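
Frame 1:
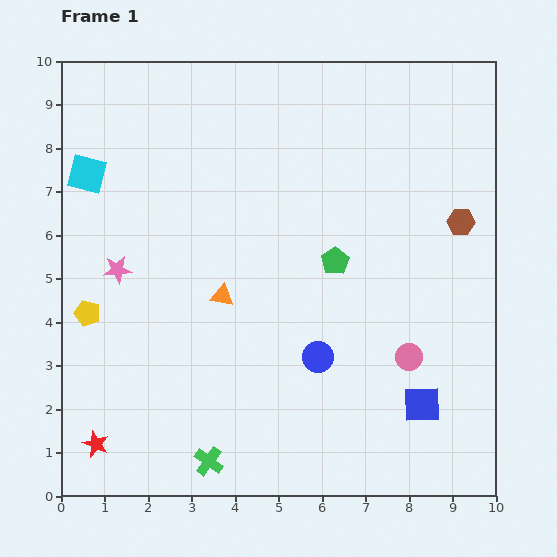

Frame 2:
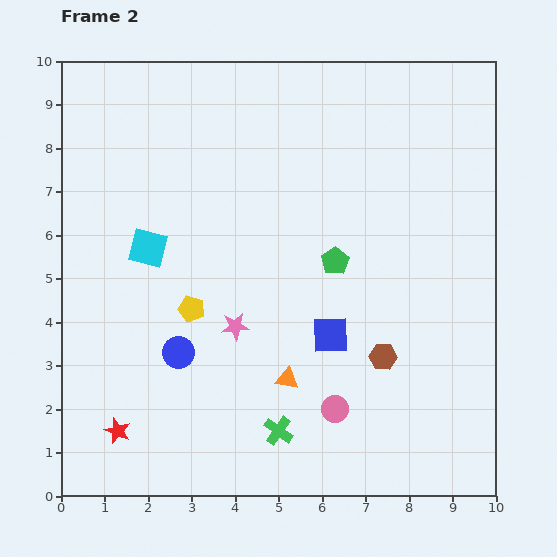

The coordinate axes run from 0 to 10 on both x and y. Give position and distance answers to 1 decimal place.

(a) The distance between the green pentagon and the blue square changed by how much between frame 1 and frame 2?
-2.2

Distance in frame 1: 3.9. Distance in frame 2: 1.7.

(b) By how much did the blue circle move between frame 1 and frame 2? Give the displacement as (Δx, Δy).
(-3.2, 0.1)

The blue circle was at (5.9, 3.2) in frame 1 and (2.7, 3.3) in frame 2.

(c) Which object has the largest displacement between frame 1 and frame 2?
the brown hexagon

(moved 3.6; next 3.2)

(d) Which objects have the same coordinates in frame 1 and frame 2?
the green pentagon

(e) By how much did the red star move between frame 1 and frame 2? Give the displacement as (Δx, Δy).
(0.5, 0.3)

The red star was at (0.8, 1.2) in frame 1 and (1.3, 1.5) in frame 2.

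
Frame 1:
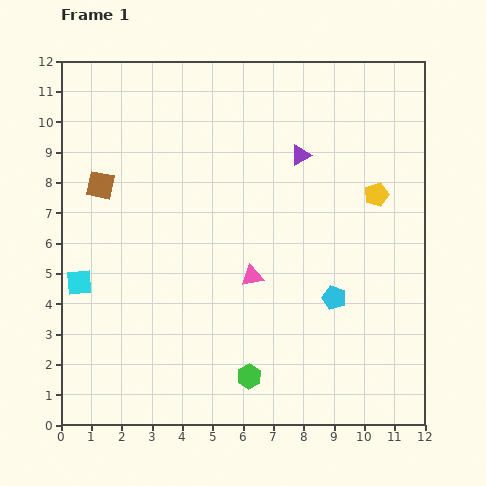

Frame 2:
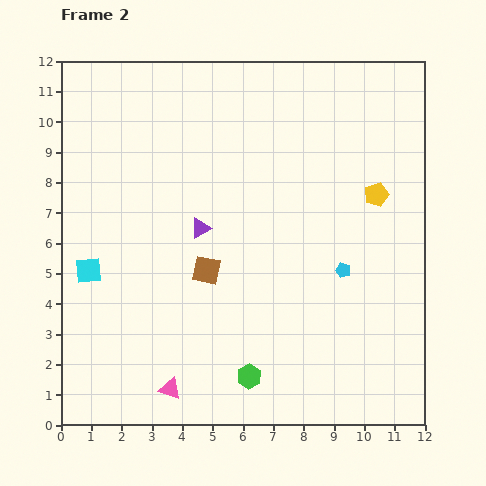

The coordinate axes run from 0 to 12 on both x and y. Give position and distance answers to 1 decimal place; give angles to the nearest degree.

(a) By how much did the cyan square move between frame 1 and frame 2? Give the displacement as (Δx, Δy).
(0.3, 0.4)

The cyan square was at (0.6, 4.7) in frame 1 and (0.9, 5.1) in frame 2.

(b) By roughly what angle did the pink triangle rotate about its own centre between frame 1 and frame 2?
29° clockwise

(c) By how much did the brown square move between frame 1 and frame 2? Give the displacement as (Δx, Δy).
(3.5, -2.8)

The brown square was at (1.3, 7.9) in frame 1 and (4.8, 5.1) in frame 2.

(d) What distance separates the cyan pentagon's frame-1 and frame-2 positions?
0.9

The cyan pentagon moved from (9.0, 4.2) to (9.3, 5.1), a distance of √(0.3² + 0.9²) ≈ 0.9.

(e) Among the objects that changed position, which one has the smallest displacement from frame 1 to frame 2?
the cyan square

(moved 0.5)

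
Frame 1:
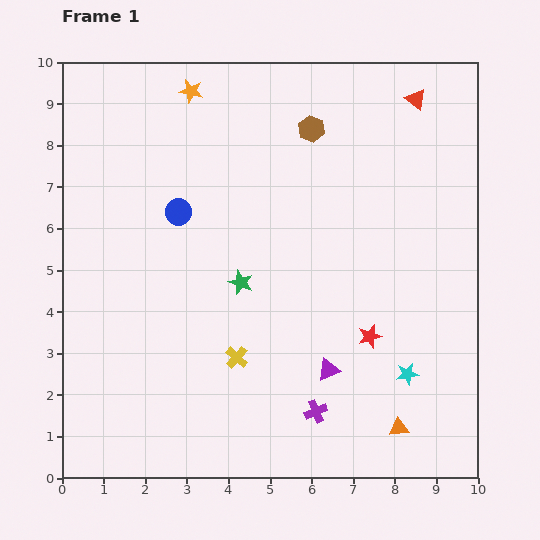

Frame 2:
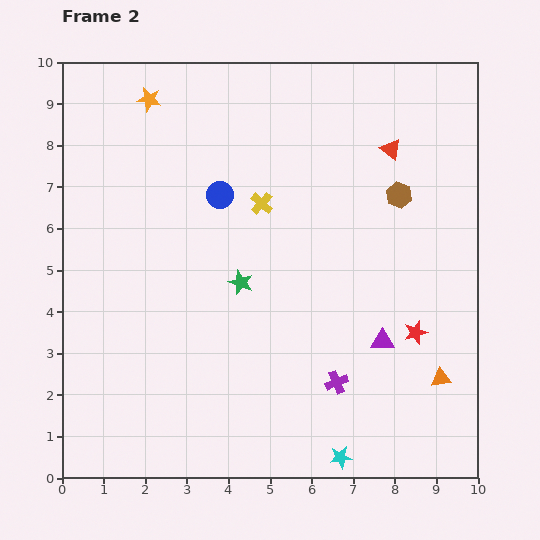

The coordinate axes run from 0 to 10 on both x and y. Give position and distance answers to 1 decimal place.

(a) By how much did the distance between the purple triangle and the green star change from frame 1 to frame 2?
+0.7

Distance in frame 1: 3.0. Distance in frame 2: 3.7.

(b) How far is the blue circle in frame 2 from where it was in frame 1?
1.1

The blue circle moved from (2.8, 6.4) to (3.8, 6.8), a distance of √(1.0² + 0.4²) ≈ 1.1.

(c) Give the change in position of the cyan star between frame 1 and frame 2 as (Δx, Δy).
(-1.6, -2.0)

The cyan star was at (8.3, 2.5) in frame 1 and (6.7, 0.5) in frame 2.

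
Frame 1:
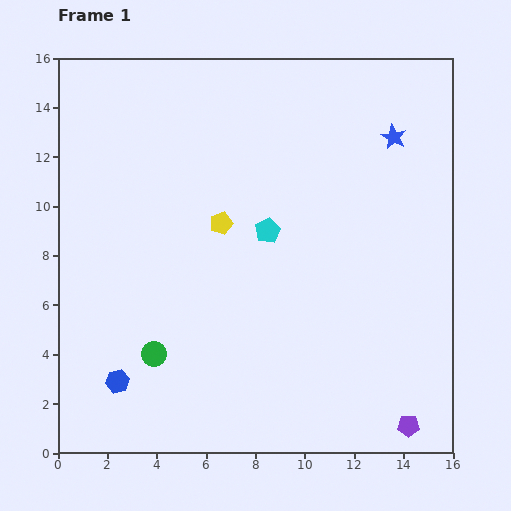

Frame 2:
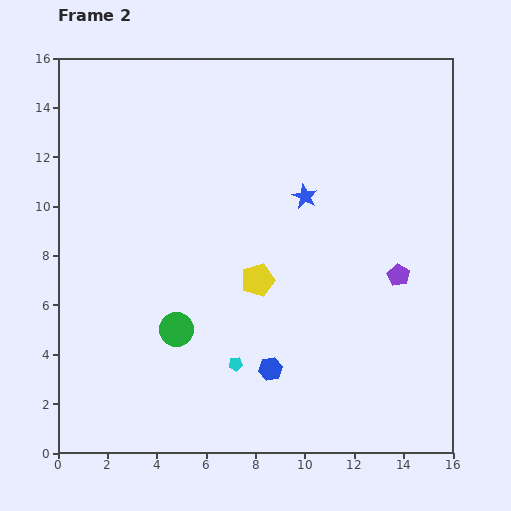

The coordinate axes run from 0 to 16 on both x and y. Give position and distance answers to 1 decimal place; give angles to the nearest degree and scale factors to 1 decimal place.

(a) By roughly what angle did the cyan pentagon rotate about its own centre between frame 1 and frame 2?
22° clockwise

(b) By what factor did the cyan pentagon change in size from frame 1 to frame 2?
0.6×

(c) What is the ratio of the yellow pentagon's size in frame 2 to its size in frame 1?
1.5×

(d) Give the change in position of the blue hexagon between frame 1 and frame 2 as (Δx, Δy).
(6.2, 0.5)

The blue hexagon was at (2.4, 2.9) in frame 1 and (8.6, 3.4) in frame 2.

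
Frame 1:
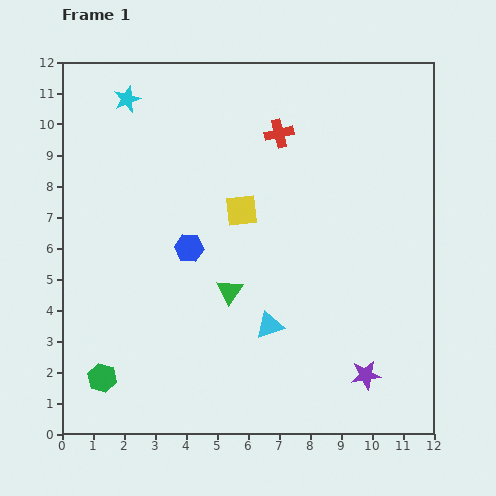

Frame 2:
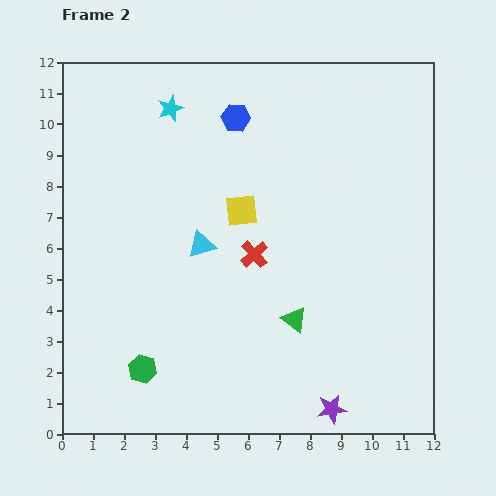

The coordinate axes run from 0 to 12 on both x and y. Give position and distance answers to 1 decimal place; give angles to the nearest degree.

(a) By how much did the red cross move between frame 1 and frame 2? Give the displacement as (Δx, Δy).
(-0.8, -3.9)

The red cross was at (7.0, 9.7) in frame 1 and (6.2, 5.8) in frame 2.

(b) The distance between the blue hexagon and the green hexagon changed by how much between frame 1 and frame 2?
+3.6

Distance in frame 1: 5.0. Distance in frame 2: 8.6.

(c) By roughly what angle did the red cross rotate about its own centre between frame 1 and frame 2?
27° counter-clockwise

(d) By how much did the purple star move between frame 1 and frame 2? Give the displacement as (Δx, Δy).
(-1.1, -1.1)

The purple star was at (9.8, 1.9) in frame 1 and (8.7, 0.8) in frame 2.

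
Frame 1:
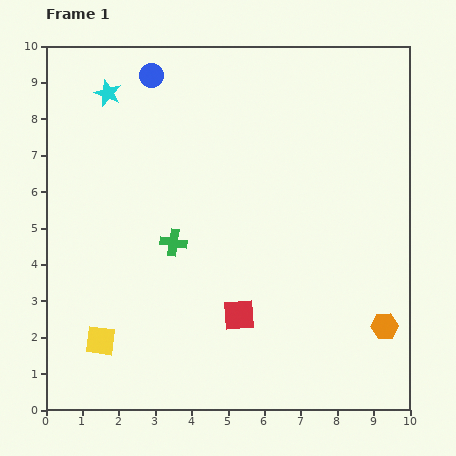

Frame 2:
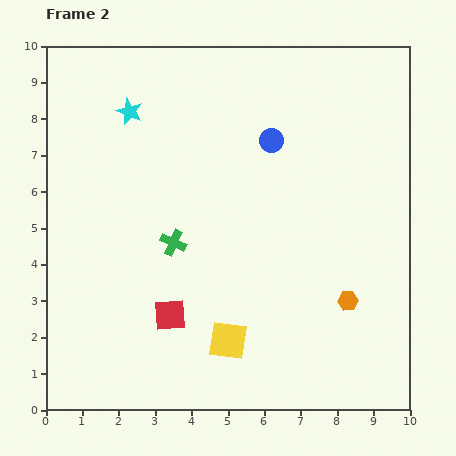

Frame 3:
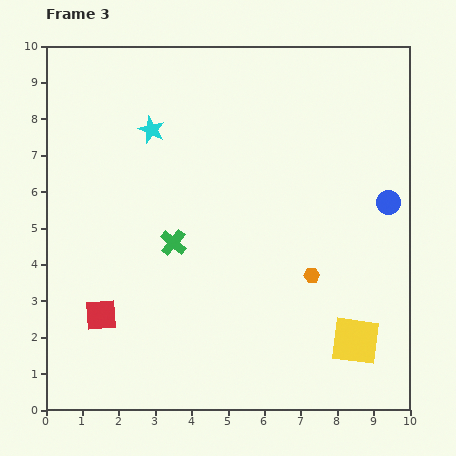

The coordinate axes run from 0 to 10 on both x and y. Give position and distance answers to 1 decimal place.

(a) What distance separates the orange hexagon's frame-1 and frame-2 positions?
1.2

The orange hexagon moved from (9.3, 2.3) to (8.3, 3.0), a distance of √(1.0² + 0.7²) ≈ 1.2.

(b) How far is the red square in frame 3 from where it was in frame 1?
3.8

The red square moved from (5.3, 2.6) to (1.5, 2.6), a distance of √(3.8² + 0.0²) ≈ 3.8.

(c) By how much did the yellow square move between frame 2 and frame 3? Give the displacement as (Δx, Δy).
(3.5, 0.0)

The yellow square was at (5.0, 1.9) in frame 2 and (8.5, 1.9) in frame 3.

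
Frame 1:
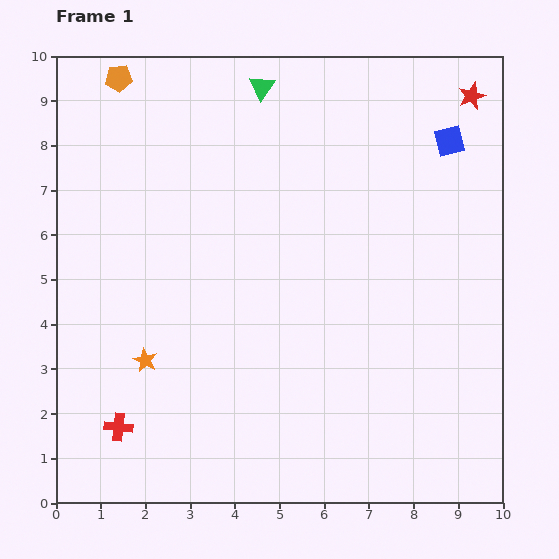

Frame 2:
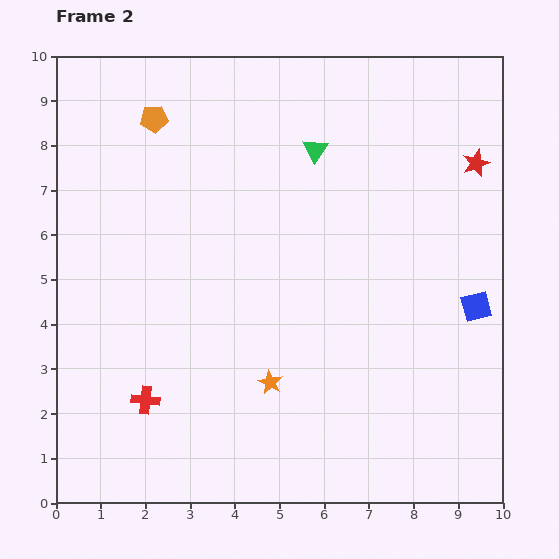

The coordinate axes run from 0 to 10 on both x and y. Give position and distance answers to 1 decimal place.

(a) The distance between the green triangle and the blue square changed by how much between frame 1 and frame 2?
+0.6

Distance in frame 1: 4.4. Distance in frame 2: 5.0.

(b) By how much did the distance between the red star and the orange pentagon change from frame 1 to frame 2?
-0.6

Distance in frame 1: 7.9. Distance in frame 2: 7.3.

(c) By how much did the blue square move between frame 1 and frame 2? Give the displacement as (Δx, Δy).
(0.6, -3.7)

The blue square was at (8.8, 8.1) in frame 1 and (9.4, 4.4) in frame 2.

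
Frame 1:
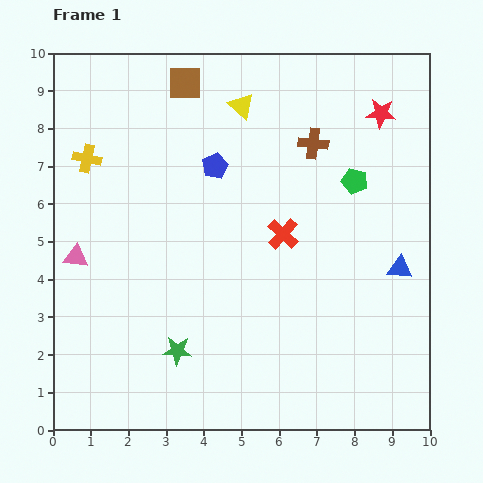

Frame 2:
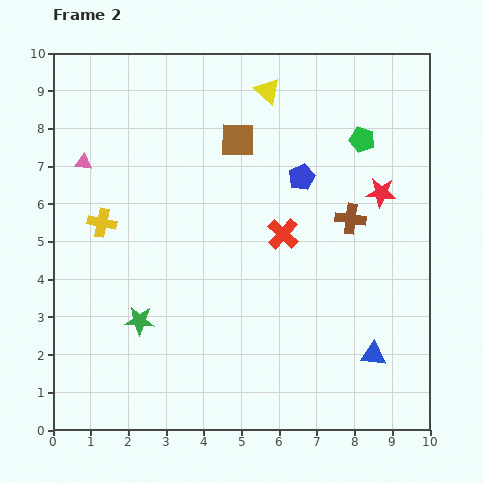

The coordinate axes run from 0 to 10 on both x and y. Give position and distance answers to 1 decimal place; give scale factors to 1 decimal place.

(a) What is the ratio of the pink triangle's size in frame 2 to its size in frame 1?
0.7×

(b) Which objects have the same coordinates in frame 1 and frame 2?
the red cross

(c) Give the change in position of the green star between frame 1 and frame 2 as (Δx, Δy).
(-1.0, 0.8)

The green star was at (3.3, 2.1) in frame 1 and (2.3, 2.9) in frame 2.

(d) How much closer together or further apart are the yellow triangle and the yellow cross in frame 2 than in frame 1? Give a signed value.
+1.3

Distance in frame 1: 4.3. Distance in frame 2: 5.6.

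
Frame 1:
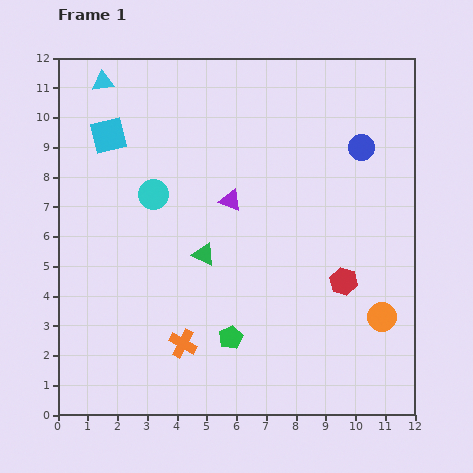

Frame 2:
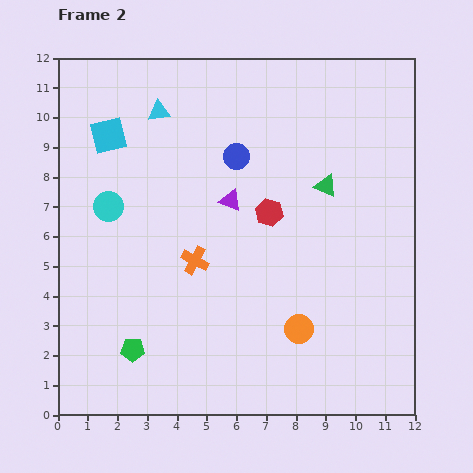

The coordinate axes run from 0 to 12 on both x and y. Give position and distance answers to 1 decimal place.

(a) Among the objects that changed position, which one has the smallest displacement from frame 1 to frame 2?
the cyan circle

(moved 1.6)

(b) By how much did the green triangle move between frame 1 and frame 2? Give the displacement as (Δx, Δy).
(4.1, 2.3)

The green triangle was at (4.9, 5.4) in frame 1 and (9.0, 7.7) in frame 2.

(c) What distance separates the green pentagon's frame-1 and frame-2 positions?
3.3

The green pentagon moved from (5.8, 2.6) to (2.5, 2.2), a distance of √(3.3² + 0.4²) ≈ 3.3.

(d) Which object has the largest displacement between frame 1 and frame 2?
the green triangle

(moved 4.7; next 4.2)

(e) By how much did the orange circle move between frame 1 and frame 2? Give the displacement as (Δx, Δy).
(-2.8, -0.4)

The orange circle was at (10.9, 3.3) in frame 1 and (8.1, 2.9) in frame 2.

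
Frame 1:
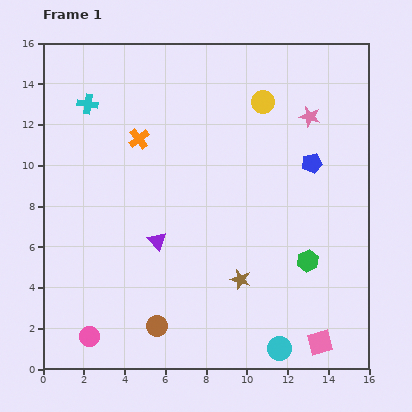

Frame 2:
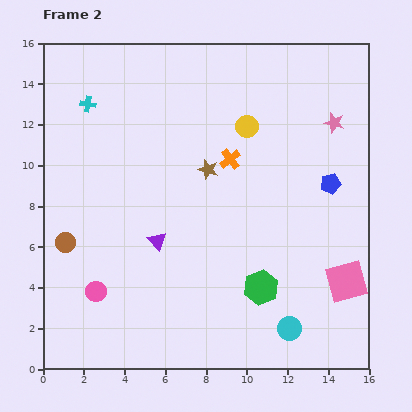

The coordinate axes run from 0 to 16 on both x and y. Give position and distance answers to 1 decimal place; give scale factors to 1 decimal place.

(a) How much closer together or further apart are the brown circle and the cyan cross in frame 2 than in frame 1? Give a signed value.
-4.5

Distance in frame 1: 11.4. Distance in frame 2: 6.9.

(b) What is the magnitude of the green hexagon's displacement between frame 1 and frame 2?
2.6

The green hexagon moved from (13.0, 5.3) to (10.7, 4.0), a distance of √(2.3² + 1.3²) ≈ 2.6.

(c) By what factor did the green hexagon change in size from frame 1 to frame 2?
1.6×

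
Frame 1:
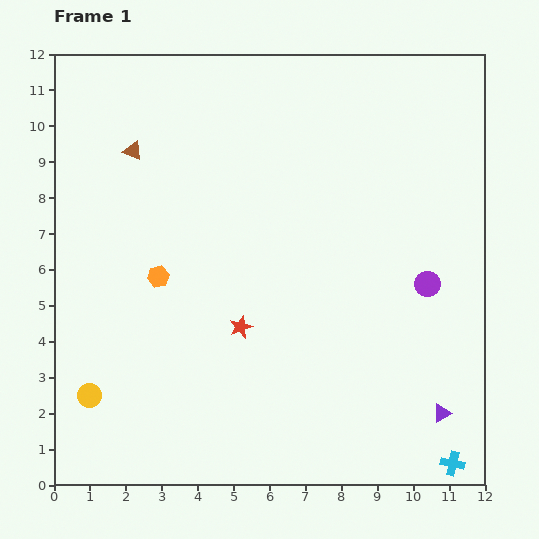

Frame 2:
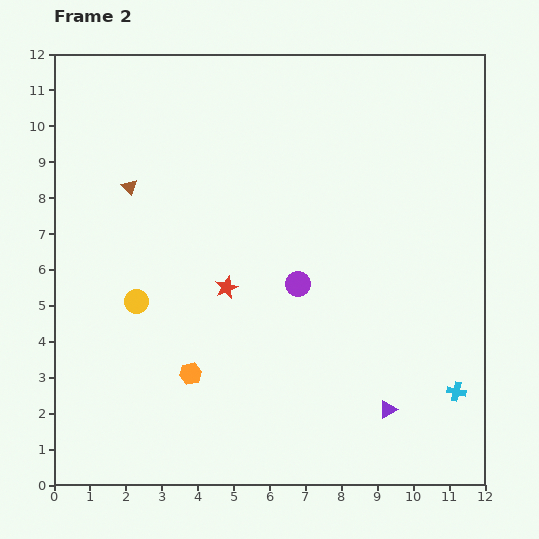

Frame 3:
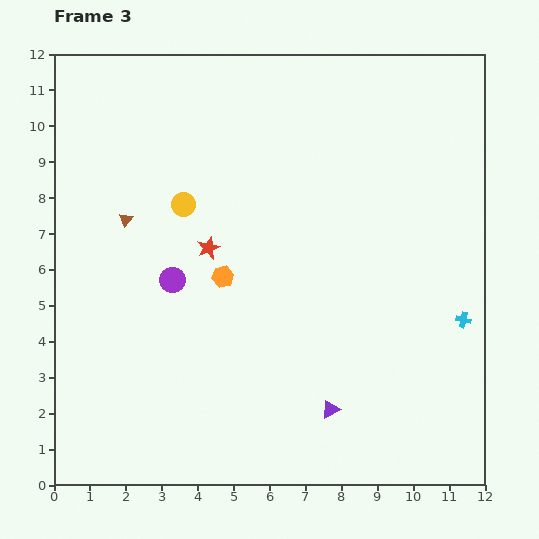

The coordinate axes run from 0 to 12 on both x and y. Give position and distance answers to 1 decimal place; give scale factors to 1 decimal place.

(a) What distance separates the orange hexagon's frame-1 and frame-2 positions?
2.8

The orange hexagon moved from (2.9, 5.8) to (3.8, 3.1), a distance of √(0.9² + 2.7²) ≈ 2.8.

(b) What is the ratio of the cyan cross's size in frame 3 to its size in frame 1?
0.7×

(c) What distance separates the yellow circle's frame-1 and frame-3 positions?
5.9

The yellow circle moved from (1.0, 2.5) to (3.6, 7.8), a distance of √(2.6² + 5.3²) ≈ 5.9.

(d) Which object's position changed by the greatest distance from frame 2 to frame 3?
the purple circle

(moved 3.5; next 3.0)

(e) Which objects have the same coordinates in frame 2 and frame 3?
none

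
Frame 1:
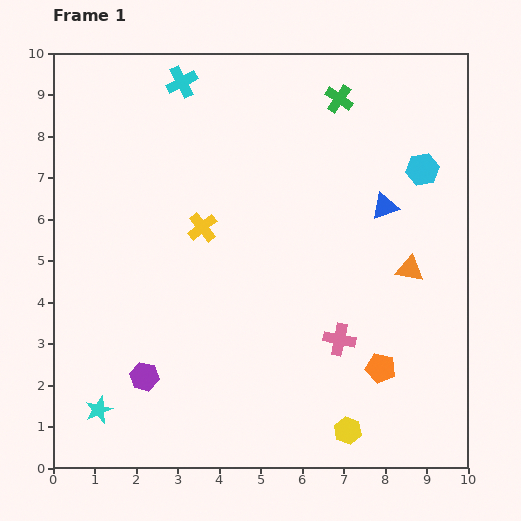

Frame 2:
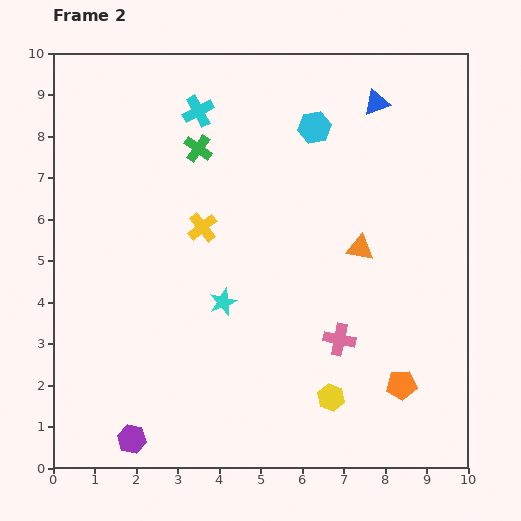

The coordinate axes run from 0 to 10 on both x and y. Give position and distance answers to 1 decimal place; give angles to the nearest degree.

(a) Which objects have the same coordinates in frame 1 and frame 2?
the pink cross, the yellow cross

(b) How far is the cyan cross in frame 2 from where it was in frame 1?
0.8

The cyan cross moved from (3.1, 9.3) to (3.5, 8.6), a distance of √(0.4² + 0.7²) ≈ 0.8.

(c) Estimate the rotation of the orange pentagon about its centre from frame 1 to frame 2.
18° counter-clockwise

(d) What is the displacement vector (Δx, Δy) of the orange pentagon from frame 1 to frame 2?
(0.5, -0.4)

The orange pentagon was at (7.9, 2.4) in frame 1 and (8.4, 2.0) in frame 2.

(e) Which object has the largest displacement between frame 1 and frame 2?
the cyan star

(moved 4.0; next 3.6)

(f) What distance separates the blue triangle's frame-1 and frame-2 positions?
2.5

The blue triangle moved from (8.0, 6.3) to (7.8, 8.8), a distance of √(0.2² + 2.5²) ≈ 2.5.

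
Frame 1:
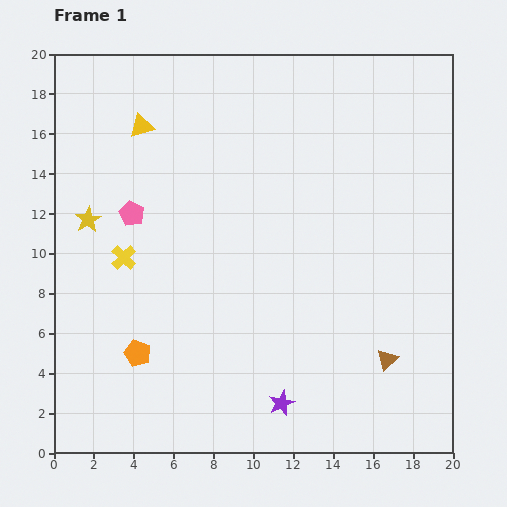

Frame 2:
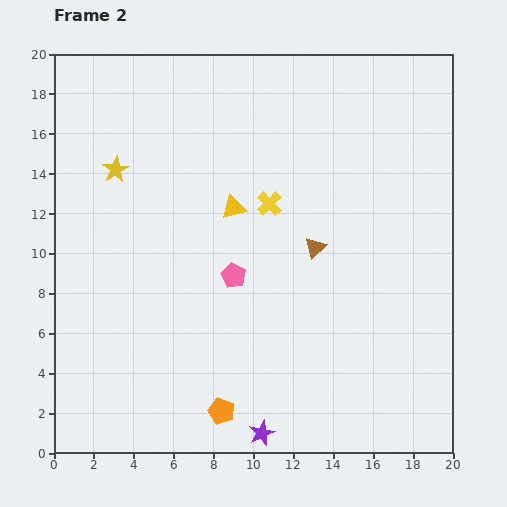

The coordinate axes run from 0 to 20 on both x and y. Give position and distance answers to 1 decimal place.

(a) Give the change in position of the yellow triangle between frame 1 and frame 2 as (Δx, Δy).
(4.6, -4.1)

The yellow triangle was at (4.4, 16.4) in frame 1 and (9.0, 12.3) in frame 2.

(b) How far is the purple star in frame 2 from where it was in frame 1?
1.8

The purple star moved from (11.4, 2.5) to (10.4, 1.0), a distance of √(1.0² + 1.5²) ≈ 1.8.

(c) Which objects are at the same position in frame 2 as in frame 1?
none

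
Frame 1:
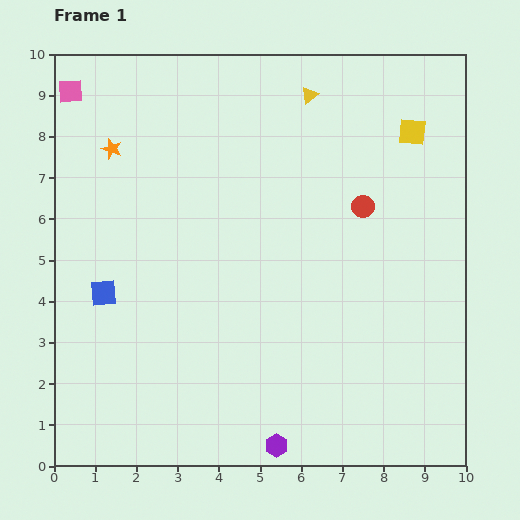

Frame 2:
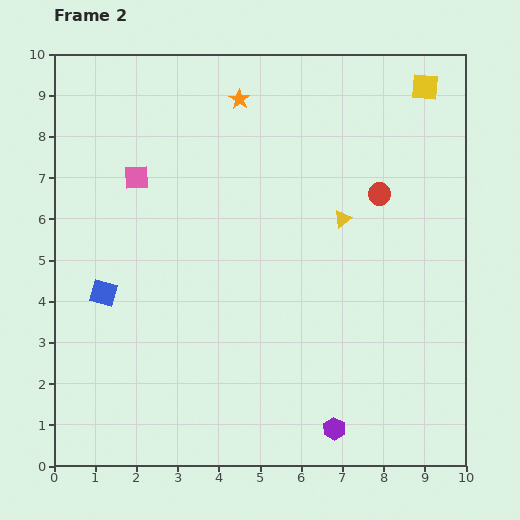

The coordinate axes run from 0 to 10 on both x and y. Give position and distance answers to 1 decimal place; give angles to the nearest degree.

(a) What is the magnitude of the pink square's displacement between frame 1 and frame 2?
2.6

The pink square moved from (0.4, 9.1) to (2.0, 7.0), a distance of √(1.6² + 2.1²) ≈ 2.6.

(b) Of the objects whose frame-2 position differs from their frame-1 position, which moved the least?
the red circle

(moved 0.5)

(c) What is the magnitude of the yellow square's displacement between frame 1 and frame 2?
1.1

The yellow square moved from (8.7, 8.1) to (9.0, 9.2), a distance of √(0.3² + 1.1²) ≈ 1.1.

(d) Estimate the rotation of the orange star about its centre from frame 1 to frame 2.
16° clockwise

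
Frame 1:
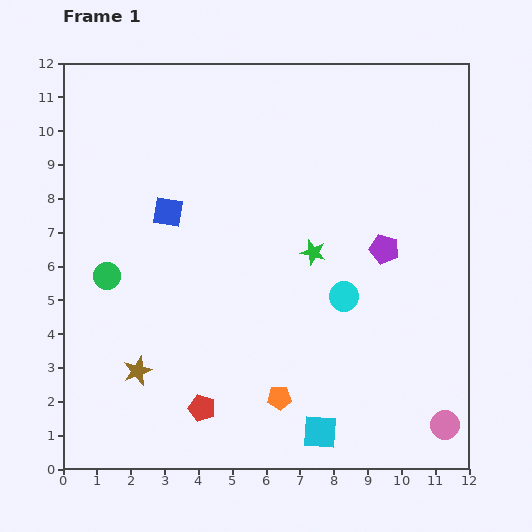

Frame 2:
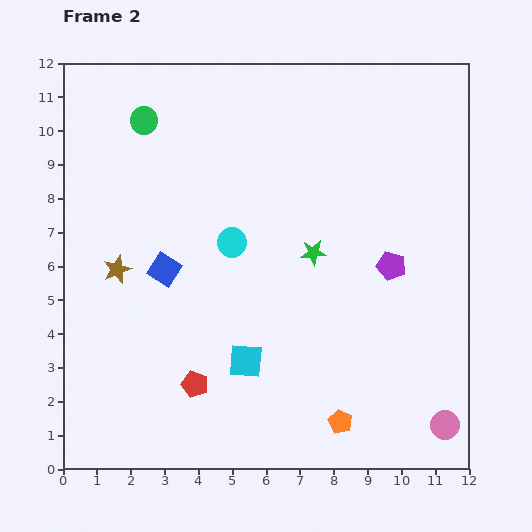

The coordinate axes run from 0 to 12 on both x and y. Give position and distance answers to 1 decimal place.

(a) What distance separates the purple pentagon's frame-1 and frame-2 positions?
0.5

The purple pentagon moved from (9.5, 6.5) to (9.7, 6.0), a distance of √(0.2² + 0.5²) ≈ 0.5.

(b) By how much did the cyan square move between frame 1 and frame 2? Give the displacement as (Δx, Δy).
(-2.2, 2.1)

The cyan square was at (7.6, 1.1) in frame 1 and (5.4, 3.2) in frame 2.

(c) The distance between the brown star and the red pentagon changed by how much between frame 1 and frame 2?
+1.9

Distance in frame 1: 2.2. Distance in frame 2: 4.1.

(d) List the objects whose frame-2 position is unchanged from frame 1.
the pink circle, the green star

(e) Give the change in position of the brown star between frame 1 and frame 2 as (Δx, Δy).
(-0.6, 3.0)

The brown star was at (2.2, 2.9) in frame 1 and (1.6, 5.9) in frame 2.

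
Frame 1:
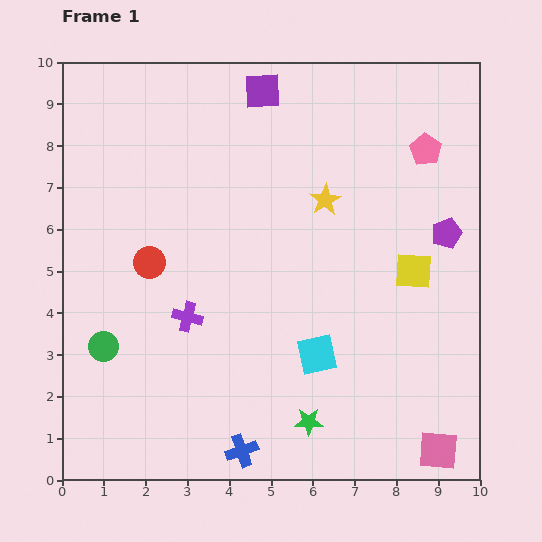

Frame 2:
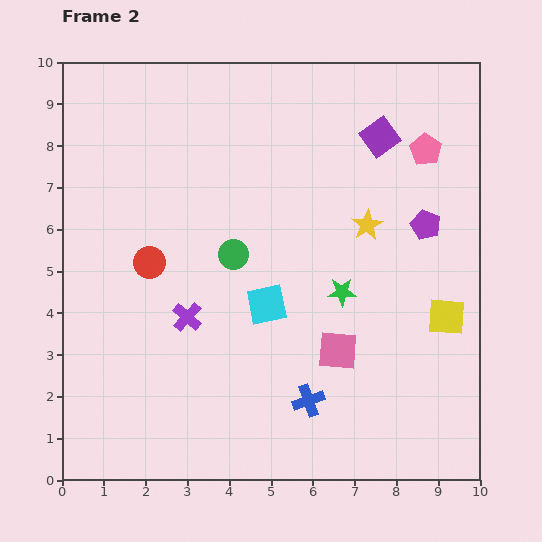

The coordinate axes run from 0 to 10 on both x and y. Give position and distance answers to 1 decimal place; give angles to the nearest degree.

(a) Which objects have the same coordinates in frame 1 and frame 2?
the red circle, the purple cross, the pink pentagon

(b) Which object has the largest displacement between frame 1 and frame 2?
the green circle

(moved 3.8; next 3.4)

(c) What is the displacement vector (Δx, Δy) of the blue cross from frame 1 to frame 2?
(1.6, 1.2)

The blue cross was at (4.3, 0.7) in frame 1 and (5.9, 1.9) in frame 2.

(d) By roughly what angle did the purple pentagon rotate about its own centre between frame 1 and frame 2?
29° counter-clockwise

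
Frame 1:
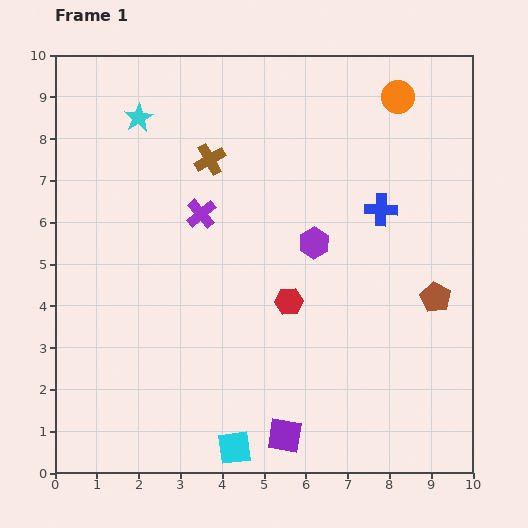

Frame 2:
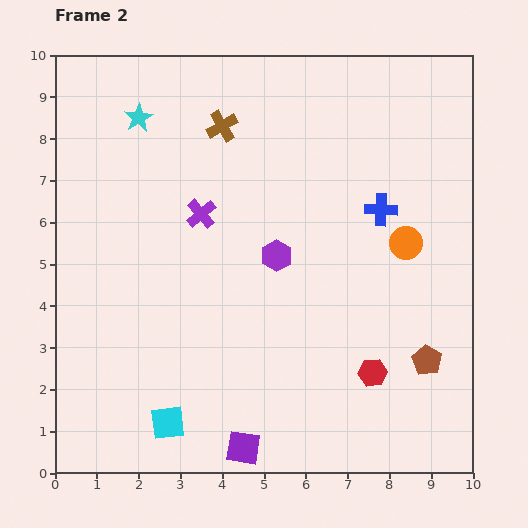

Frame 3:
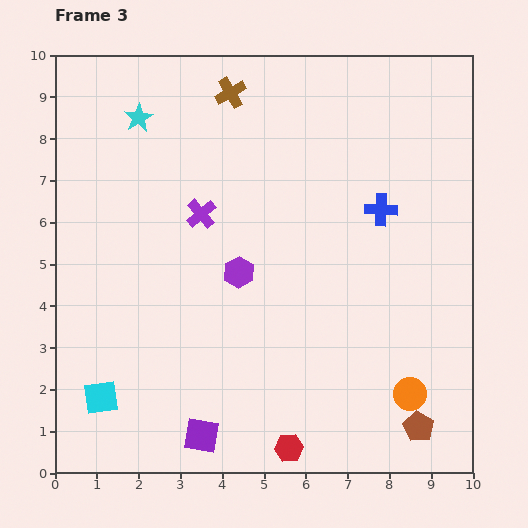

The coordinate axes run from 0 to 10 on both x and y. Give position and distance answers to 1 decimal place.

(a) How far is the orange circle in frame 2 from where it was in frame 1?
3.5

The orange circle moved from (8.2, 9.0) to (8.4, 5.5), a distance of √(0.2² + 3.5²) ≈ 3.5.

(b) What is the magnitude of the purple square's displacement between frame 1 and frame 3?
2.0

The purple square moved from (5.5, 0.9) to (3.5, 0.9), a distance of √(2.0² + 0.0²) ≈ 2.0.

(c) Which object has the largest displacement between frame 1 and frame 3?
the orange circle

(moved 7.1; next 3.5)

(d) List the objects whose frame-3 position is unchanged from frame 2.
the cyan star, the purple cross, the blue cross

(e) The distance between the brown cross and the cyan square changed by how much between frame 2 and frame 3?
+0.7

Distance in frame 2: 7.2. Distance in frame 3: 7.9.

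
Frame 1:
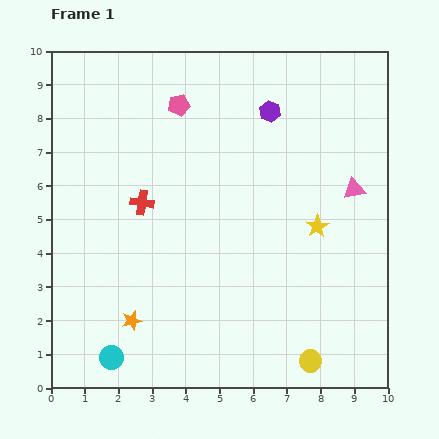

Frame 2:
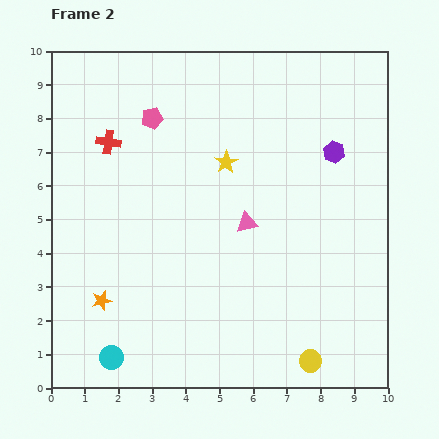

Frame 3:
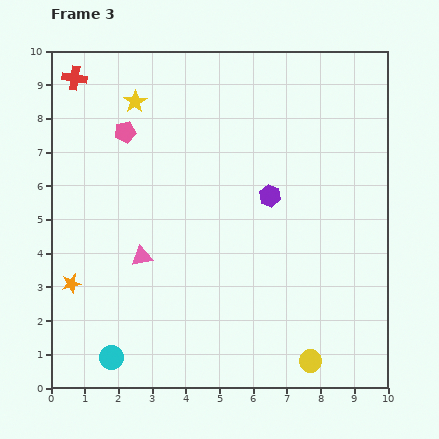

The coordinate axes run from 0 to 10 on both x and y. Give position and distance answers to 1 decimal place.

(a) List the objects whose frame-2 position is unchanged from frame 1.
the cyan circle, the yellow circle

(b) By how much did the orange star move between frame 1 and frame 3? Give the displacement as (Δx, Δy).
(-1.8, 1.1)

The orange star was at (2.4, 2.0) in frame 1 and (0.6, 3.1) in frame 3.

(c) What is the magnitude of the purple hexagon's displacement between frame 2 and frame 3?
2.3

The purple hexagon moved from (8.4, 7.0) to (6.5, 5.7), a distance of √(1.9² + 1.3²) ≈ 2.3.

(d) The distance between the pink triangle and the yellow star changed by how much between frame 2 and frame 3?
+2.7

Distance in frame 2: 1.9. Distance in frame 3: 4.6.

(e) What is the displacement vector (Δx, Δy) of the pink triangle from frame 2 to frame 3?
(-3.1, -1.0)

The pink triangle was at (5.8, 4.9) in frame 2 and (2.7, 3.9) in frame 3.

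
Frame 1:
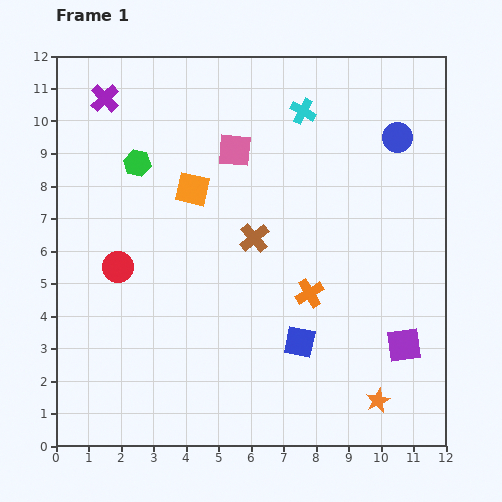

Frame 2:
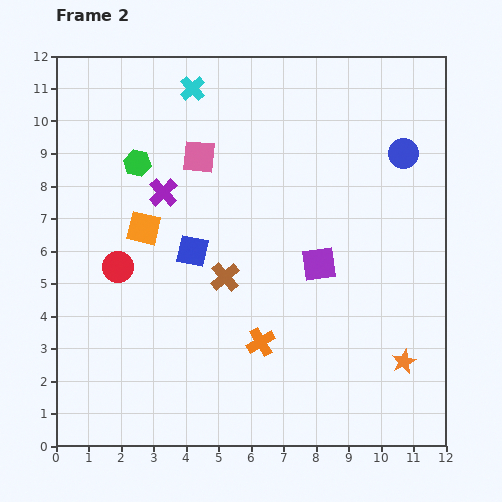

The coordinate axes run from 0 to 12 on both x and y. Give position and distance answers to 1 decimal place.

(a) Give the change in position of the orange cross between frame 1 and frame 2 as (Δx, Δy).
(-1.5, -1.5)

The orange cross was at (7.8, 4.7) in frame 1 and (6.3, 3.2) in frame 2.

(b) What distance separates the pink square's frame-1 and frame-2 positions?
1.1

The pink square moved from (5.5, 9.1) to (4.4, 8.9), a distance of √(1.1² + 0.2²) ≈ 1.1.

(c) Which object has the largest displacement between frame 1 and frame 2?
the blue square

(moved 4.3; next 3.6)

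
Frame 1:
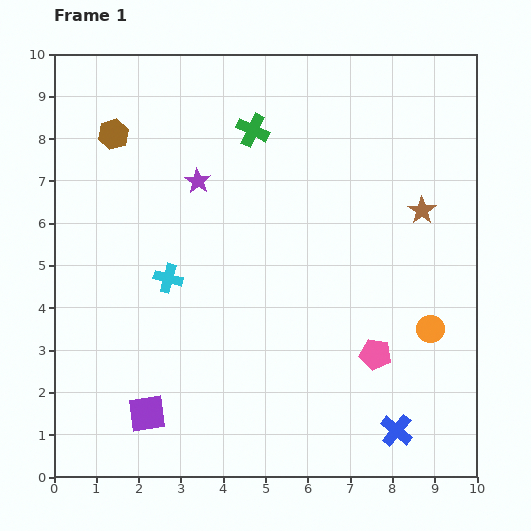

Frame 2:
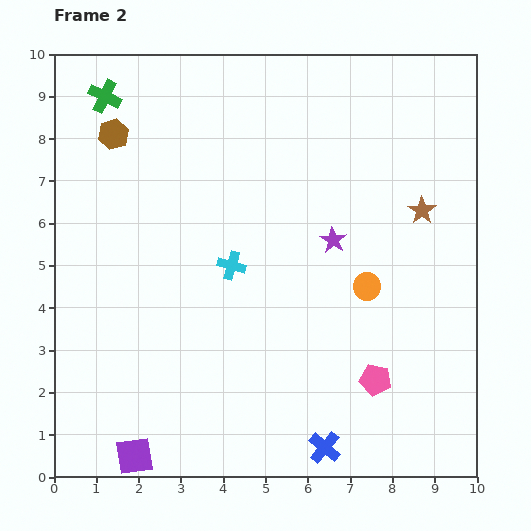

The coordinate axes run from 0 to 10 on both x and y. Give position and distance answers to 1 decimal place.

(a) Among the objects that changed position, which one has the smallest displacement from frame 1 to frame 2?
the pink pentagon

(moved 0.6)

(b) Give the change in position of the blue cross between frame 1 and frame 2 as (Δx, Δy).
(-1.7, -0.4)

The blue cross was at (8.1, 1.1) in frame 1 and (6.4, 0.7) in frame 2.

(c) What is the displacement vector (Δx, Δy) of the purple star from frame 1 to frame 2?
(3.2, -1.4)

The purple star was at (3.4, 7.0) in frame 1 and (6.6, 5.6) in frame 2.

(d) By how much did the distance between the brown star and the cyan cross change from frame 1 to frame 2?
-1.5

Distance in frame 1: 6.2. Distance in frame 2: 4.7.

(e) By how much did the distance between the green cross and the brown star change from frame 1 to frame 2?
+3.6

Distance in frame 1: 4.4. Distance in frame 2: 8.0.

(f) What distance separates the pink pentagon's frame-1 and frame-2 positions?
0.6

The pink pentagon moved from (7.6, 2.9) to (7.6, 2.3), a distance of √(0.0² + 0.6²) ≈ 0.6.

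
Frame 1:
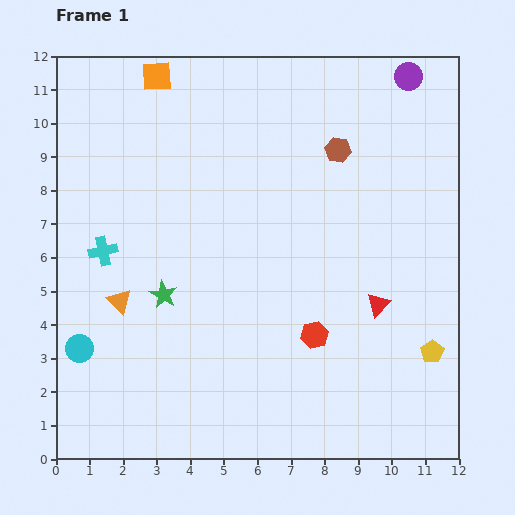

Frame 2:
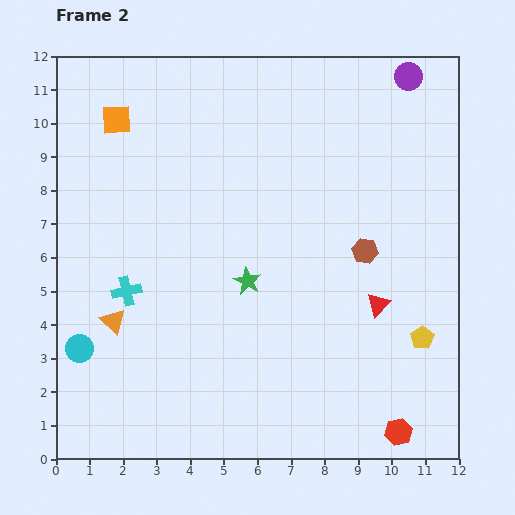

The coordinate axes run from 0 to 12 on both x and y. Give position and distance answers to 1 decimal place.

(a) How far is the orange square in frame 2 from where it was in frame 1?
1.8

The orange square moved from (3.0, 11.4) to (1.8, 10.1), a distance of √(1.2² + 1.3²) ≈ 1.8.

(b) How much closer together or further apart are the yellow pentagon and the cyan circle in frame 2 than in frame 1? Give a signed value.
-0.3

Distance in frame 1: 10.5. Distance in frame 2: 10.2.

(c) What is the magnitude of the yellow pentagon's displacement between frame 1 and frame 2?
0.5

The yellow pentagon moved from (11.2, 3.2) to (10.9, 3.6), a distance of √(0.3² + 0.4²) ≈ 0.5.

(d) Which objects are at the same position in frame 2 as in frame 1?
the purple circle, the cyan circle, the red triangle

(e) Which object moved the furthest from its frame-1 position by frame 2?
the red hexagon

(moved 3.8; next 3.1)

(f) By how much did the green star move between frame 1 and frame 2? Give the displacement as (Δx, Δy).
(2.5, 0.4)

The green star was at (3.2, 4.9) in frame 1 and (5.7, 5.3) in frame 2.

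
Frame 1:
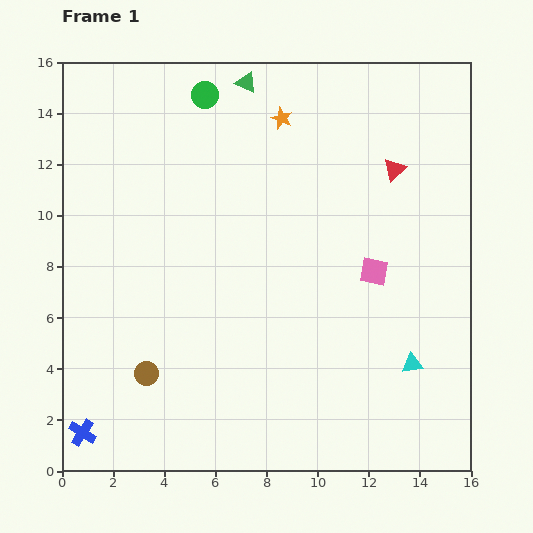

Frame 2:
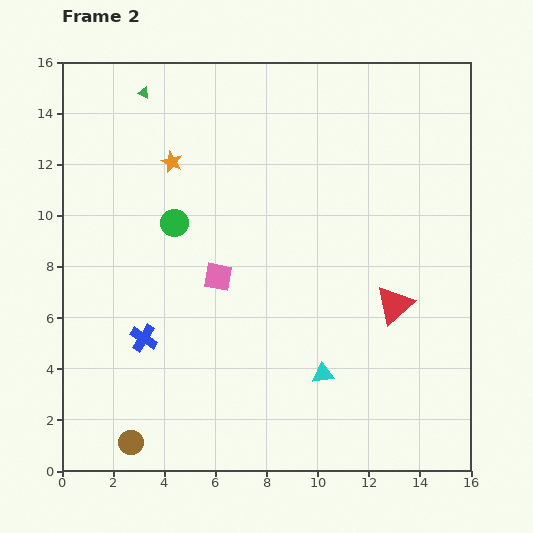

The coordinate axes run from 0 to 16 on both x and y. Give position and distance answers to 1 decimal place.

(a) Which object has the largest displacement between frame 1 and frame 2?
the pink square

(moved 6.1; next 5.3)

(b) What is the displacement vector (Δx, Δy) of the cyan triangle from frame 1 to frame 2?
(-3.5, -0.4)

The cyan triangle was at (13.7, 4.2) in frame 1 and (10.2, 3.8) in frame 2.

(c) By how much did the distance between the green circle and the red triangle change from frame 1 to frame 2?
+1.3

Distance in frame 1: 7.9. Distance in frame 2: 9.2.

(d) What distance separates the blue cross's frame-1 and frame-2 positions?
4.4

The blue cross moved from (0.8, 1.5) to (3.2, 5.2), a distance of √(2.4² + 3.7²) ≈ 4.4.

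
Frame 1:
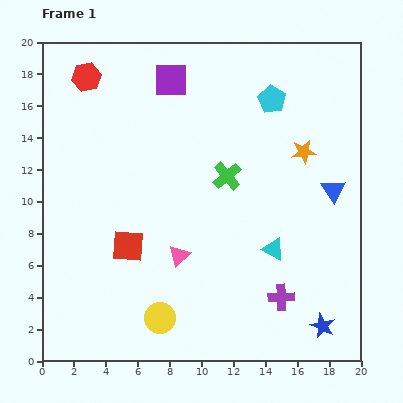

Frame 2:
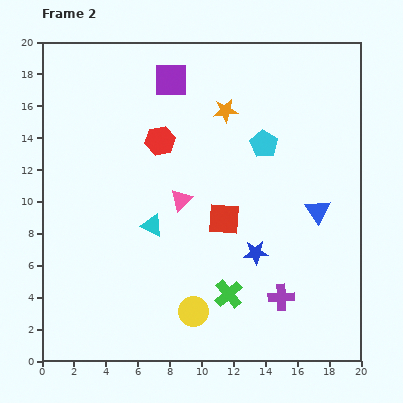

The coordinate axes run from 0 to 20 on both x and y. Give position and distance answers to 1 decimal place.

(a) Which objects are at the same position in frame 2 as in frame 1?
the purple square, the purple cross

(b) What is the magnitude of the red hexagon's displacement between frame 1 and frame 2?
6.1

The red hexagon moved from (2.8, 17.8) to (7.4, 13.8), a distance of √(4.6² + 4.0²) ≈ 6.1.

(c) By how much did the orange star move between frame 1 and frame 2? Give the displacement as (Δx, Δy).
(-4.9, 2.6)

The orange star was at (16.4, 13.1) in frame 1 and (11.5, 15.7) in frame 2.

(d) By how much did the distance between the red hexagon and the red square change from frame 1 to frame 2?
-4.6

Distance in frame 1: 10.9. Distance in frame 2: 6.3.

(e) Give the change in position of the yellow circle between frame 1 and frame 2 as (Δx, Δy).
(2.1, 0.4)

The yellow circle was at (7.4, 2.7) in frame 1 and (9.5, 3.1) in frame 2.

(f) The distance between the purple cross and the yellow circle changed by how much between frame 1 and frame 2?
-2.1

Distance in frame 1: 7.7. Distance in frame 2: 5.6.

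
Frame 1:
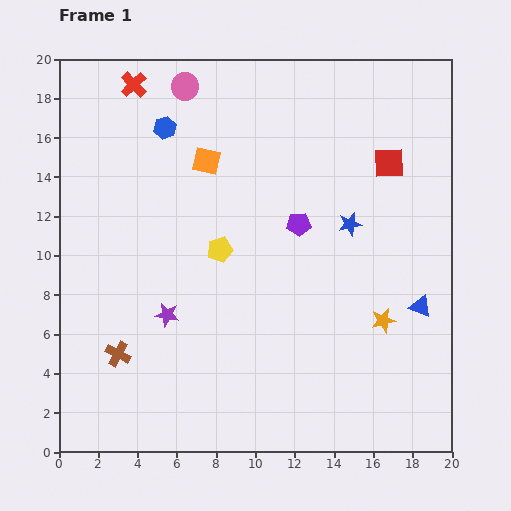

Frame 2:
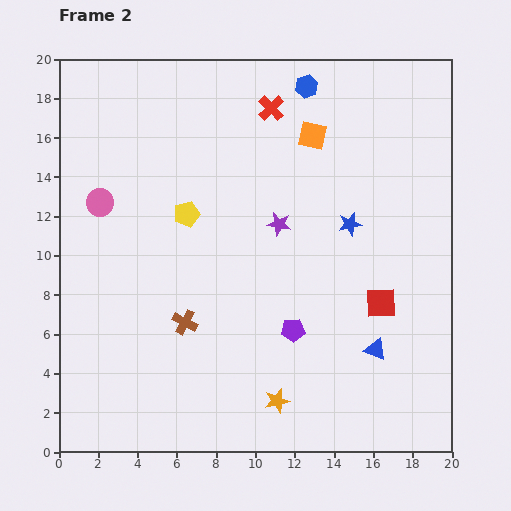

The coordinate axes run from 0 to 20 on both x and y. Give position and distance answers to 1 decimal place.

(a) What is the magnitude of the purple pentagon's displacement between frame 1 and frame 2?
5.4

The purple pentagon moved from (12.2, 11.6) to (11.9, 6.2), a distance of √(0.3² + 5.4²) ≈ 5.4.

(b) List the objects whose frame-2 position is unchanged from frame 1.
the blue star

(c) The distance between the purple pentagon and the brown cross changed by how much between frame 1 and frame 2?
-5.8

Distance in frame 1: 11.3. Distance in frame 2: 5.5.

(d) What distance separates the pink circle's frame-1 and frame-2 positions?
7.3

The pink circle moved from (6.4, 18.6) to (2.1, 12.7), a distance of √(4.3² + 5.9²) ≈ 7.3.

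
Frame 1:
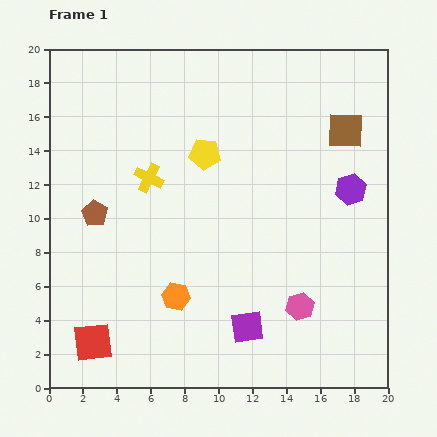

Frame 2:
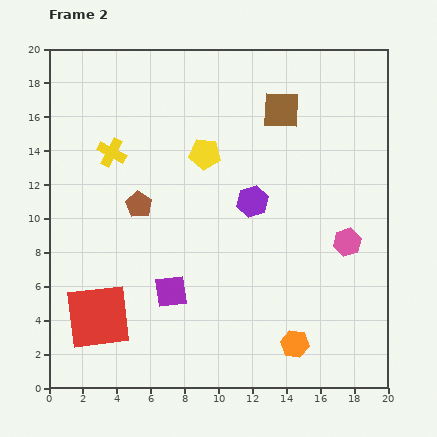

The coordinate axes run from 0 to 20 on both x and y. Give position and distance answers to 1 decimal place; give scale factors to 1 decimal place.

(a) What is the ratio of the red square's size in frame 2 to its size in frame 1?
1.7×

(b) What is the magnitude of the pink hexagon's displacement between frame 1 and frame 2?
4.7

The pink hexagon moved from (14.8, 4.8) to (17.6, 8.6), a distance of √(2.8² + 3.8²) ≈ 4.7.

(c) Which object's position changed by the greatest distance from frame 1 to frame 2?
the orange hexagon

(moved 7.5; next 5.8)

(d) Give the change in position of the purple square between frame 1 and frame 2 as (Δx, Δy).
(-4.5, 2.1)

The purple square was at (11.7, 3.6) in frame 1 and (7.2, 5.7) in frame 2.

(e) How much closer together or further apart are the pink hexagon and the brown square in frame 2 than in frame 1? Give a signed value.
-2.0

Distance in frame 1: 10.7. Distance in frame 2: 8.7.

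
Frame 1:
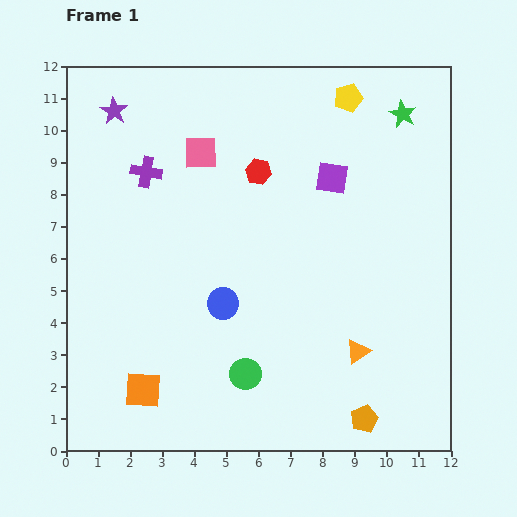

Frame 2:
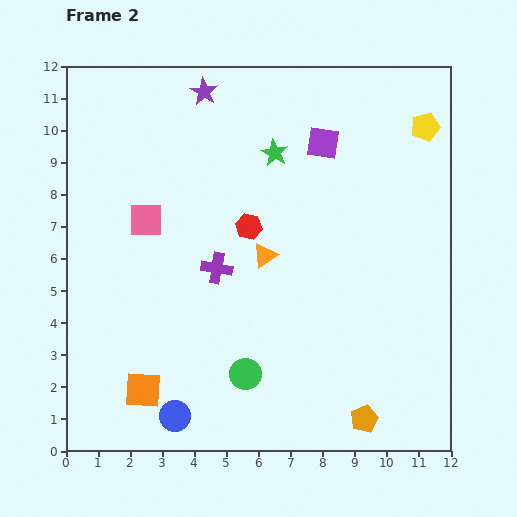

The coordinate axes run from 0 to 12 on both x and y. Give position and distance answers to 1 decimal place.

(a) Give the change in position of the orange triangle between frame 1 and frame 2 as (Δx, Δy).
(-2.9, 3.0)

The orange triangle was at (9.1, 3.1) in frame 1 and (6.2, 6.1) in frame 2.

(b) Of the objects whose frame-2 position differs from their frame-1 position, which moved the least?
the purple square

(moved 1.1)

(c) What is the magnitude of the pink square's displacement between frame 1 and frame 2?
2.7

The pink square moved from (4.2, 9.3) to (2.5, 7.2), a distance of √(1.7² + 2.1²) ≈ 2.7.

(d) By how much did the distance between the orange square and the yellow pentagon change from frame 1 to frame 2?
+0.9

Distance in frame 1: 11.1. Distance in frame 2: 12.0.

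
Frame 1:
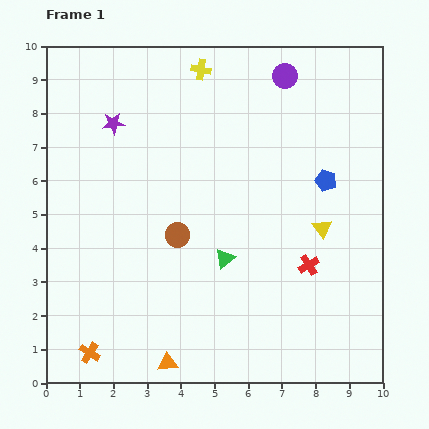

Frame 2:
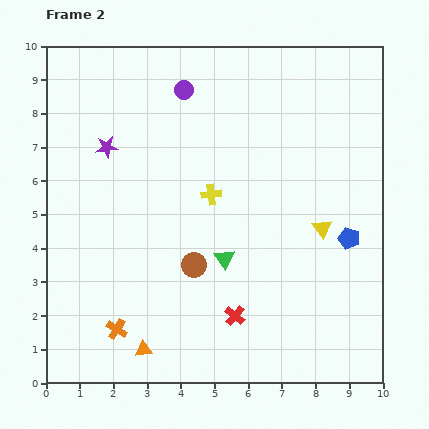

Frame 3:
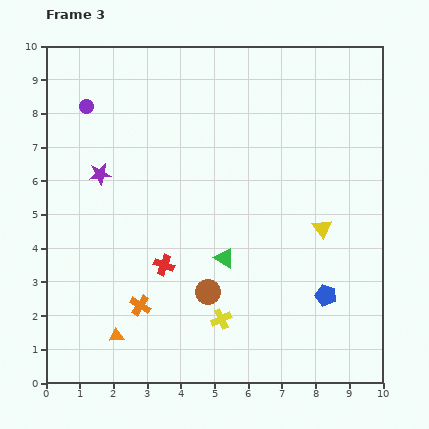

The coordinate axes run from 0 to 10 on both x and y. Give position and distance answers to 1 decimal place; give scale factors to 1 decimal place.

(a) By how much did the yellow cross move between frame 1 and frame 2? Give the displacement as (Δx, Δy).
(0.3, -3.7)

The yellow cross was at (4.6, 9.3) in frame 1 and (4.9, 5.6) in frame 2.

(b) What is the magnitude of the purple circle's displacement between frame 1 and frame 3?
6.0

The purple circle moved from (7.1, 9.1) to (1.2, 8.2), a distance of √(5.9² + 0.9²) ≈ 6.0.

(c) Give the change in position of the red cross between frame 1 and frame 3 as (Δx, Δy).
(-4.3, 0.0)

The red cross was at (7.8, 3.5) in frame 1 and (3.5, 3.5) in frame 3.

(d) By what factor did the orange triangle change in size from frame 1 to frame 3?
0.7×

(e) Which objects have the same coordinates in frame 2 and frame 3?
the yellow triangle, the green triangle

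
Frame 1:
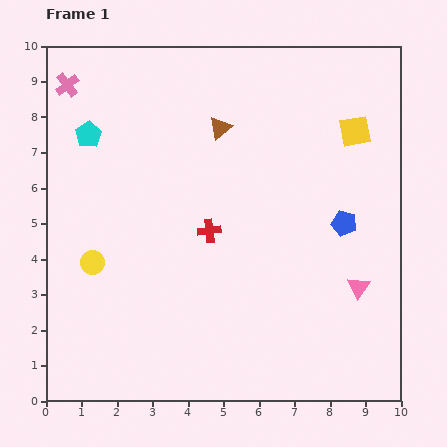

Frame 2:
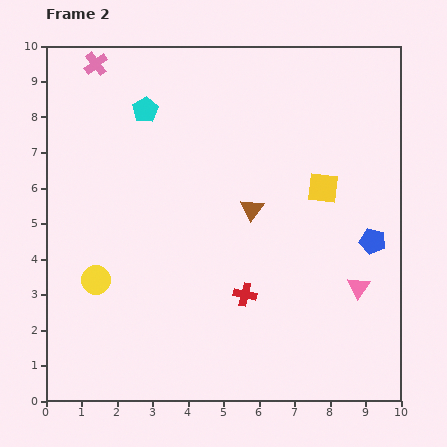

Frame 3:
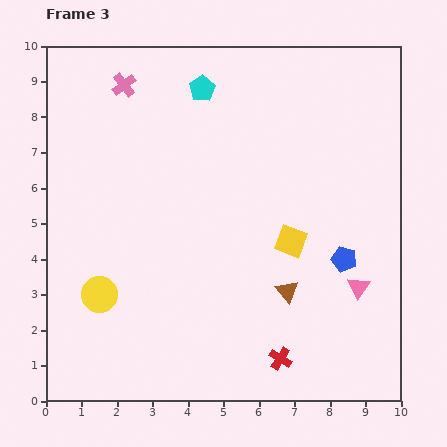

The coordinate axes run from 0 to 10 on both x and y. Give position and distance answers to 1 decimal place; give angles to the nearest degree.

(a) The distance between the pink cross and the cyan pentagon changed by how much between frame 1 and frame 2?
+0.4

Distance in frame 1: 1.5. Distance in frame 2: 1.9.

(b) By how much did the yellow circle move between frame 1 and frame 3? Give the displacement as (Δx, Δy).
(0.2, -0.9)

The yellow circle was at (1.3, 3.9) in frame 1 and (1.5, 3.0) in frame 3.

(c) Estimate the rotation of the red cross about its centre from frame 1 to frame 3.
38° clockwise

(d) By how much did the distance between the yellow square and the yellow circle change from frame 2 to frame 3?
-1.3

Distance in frame 2: 6.9. Distance in frame 3: 5.6.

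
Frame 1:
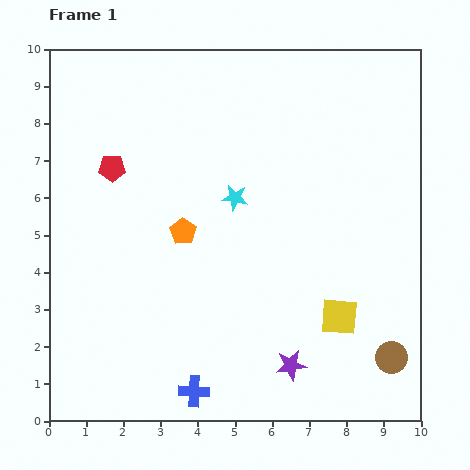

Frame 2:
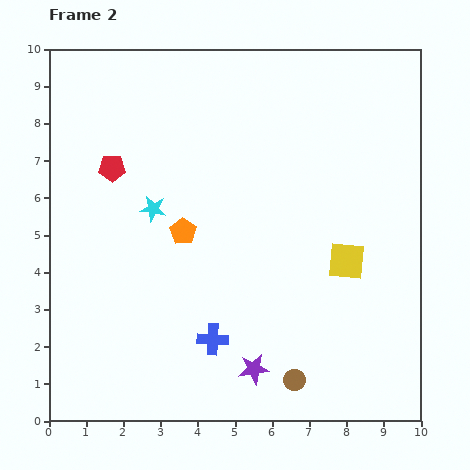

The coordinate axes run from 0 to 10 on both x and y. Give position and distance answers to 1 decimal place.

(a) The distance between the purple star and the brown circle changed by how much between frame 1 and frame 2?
-1.6

Distance in frame 1: 2.7. Distance in frame 2: 1.1.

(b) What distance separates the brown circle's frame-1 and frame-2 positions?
2.7

The brown circle moved from (9.2, 1.7) to (6.6, 1.1), a distance of √(2.6² + 0.6²) ≈ 2.7.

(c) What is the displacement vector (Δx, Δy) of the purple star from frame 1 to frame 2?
(-1.0, -0.1)

The purple star was at (6.5, 1.5) in frame 1 and (5.5, 1.4) in frame 2.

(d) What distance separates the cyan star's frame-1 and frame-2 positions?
2.2

The cyan star moved from (5.0, 6.0) to (2.8, 5.7), a distance of √(2.2² + 0.3²) ≈ 2.2.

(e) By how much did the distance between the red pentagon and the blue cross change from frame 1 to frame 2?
-1.1

Distance in frame 1: 6.4. Distance in frame 2: 5.3.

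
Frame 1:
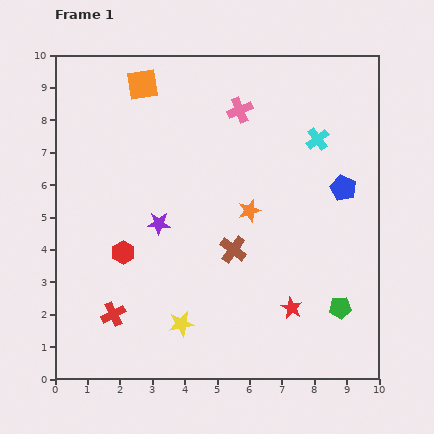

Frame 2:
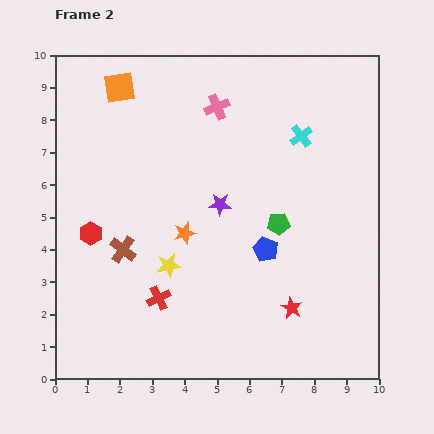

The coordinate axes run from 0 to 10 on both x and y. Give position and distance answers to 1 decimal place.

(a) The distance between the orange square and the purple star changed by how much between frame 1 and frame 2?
+0.5

Distance in frame 1: 4.3. Distance in frame 2: 4.8.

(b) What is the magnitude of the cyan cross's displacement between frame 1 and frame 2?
0.5

The cyan cross moved from (8.1, 7.4) to (7.6, 7.5), a distance of √(0.5² + 0.1²) ≈ 0.5.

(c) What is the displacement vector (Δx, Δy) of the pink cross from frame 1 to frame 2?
(-0.7, 0.1)

The pink cross was at (5.7, 8.3) in frame 1 and (5.0, 8.4) in frame 2.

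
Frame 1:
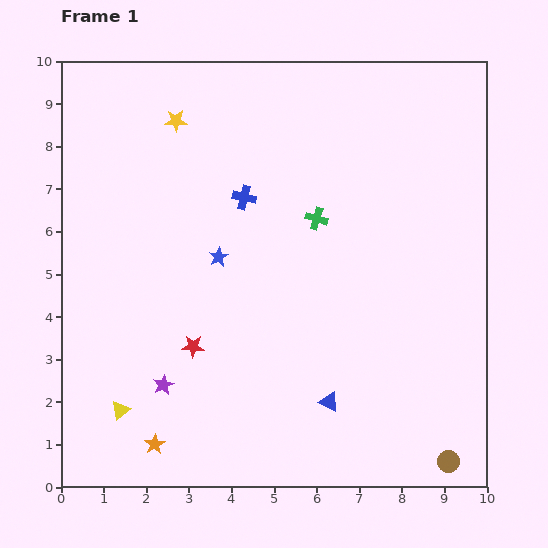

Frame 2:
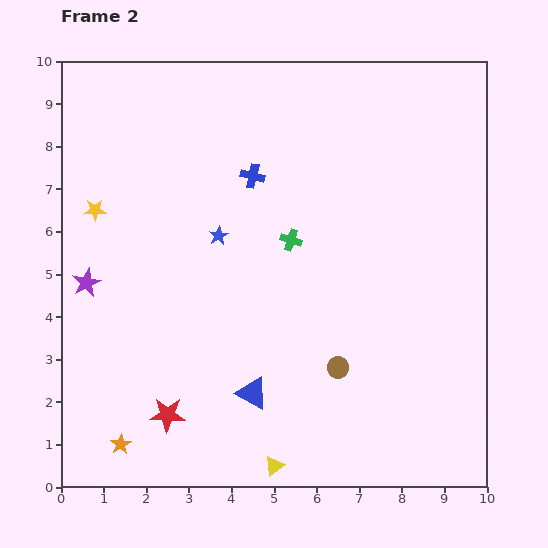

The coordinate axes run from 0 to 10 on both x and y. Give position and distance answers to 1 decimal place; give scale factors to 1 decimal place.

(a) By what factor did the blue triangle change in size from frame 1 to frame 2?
1.7×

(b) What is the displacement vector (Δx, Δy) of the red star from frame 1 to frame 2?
(-0.6, -1.6)

The red star was at (3.1, 3.3) in frame 1 and (2.5, 1.7) in frame 2.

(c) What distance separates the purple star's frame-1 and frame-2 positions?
3.0

The purple star moved from (2.4, 2.4) to (0.6, 4.8), a distance of √(1.8² + 2.4²) ≈ 3.0.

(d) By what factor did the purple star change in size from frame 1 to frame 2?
1.4×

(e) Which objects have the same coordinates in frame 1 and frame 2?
none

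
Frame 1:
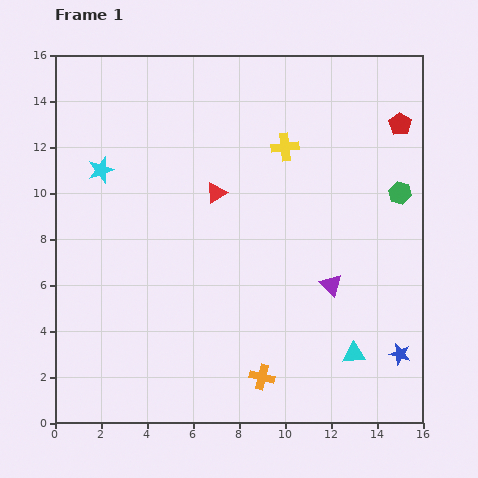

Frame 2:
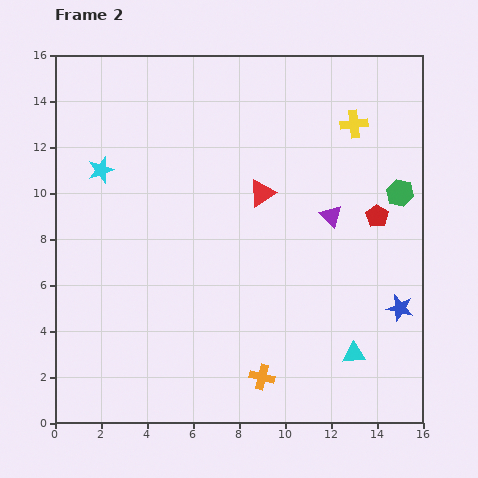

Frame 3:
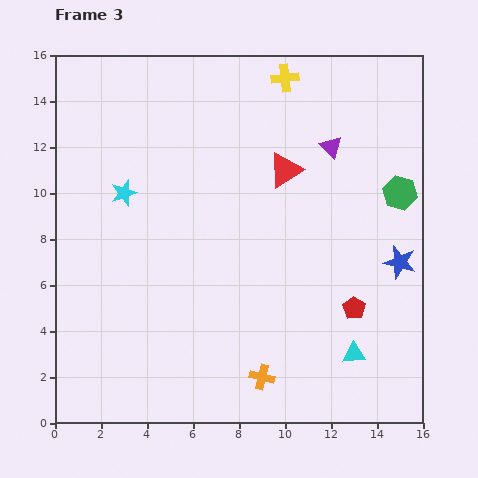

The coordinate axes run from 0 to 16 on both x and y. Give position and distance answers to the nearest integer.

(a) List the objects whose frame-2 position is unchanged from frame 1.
the cyan triangle, the green hexagon, the cyan star, the orange cross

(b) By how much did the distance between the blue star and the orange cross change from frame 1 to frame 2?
+1

Distance in frame 1: 6. Distance in frame 2: 7.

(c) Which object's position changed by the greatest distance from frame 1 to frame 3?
the red pentagon

(moved 8; next 6)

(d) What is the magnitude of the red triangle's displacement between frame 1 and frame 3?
3

The red triangle moved from (7, 10) to (10, 11), a distance of √(3² + 1²) ≈ 3.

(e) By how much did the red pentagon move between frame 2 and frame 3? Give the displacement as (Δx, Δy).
(-1, -4)

The red pentagon was at (14, 9) in frame 2 and (13, 5) in frame 3.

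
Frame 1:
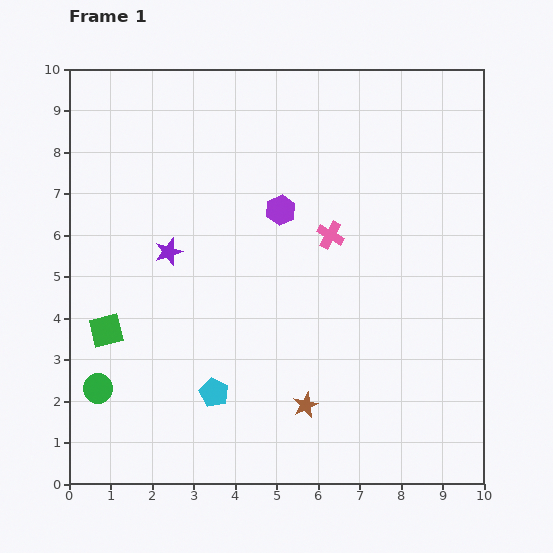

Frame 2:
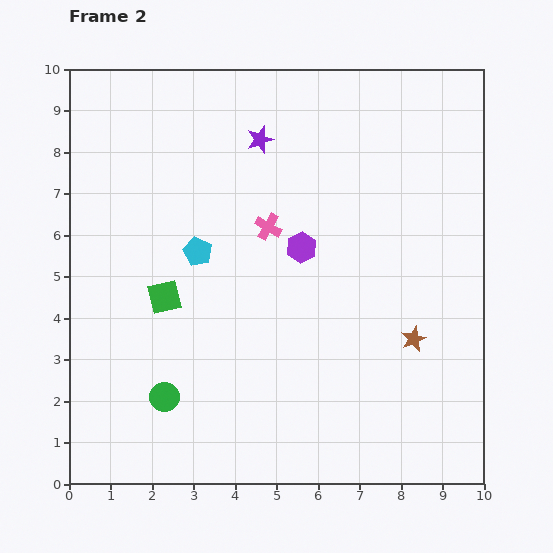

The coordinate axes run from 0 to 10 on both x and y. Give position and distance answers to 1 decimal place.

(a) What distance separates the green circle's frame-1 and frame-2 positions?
1.6

The green circle moved from (0.7, 2.3) to (2.3, 2.1), a distance of √(1.6² + 0.2²) ≈ 1.6.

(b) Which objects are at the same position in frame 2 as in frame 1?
none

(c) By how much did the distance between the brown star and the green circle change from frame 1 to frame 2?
+1.2

Distance in frame 1: 5.0. Distance in frame 2: 6.2.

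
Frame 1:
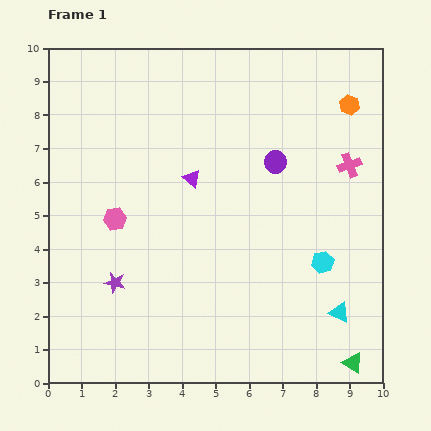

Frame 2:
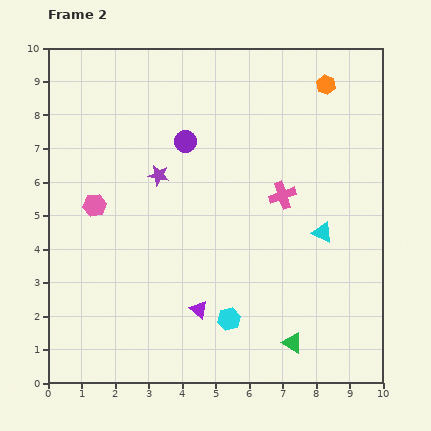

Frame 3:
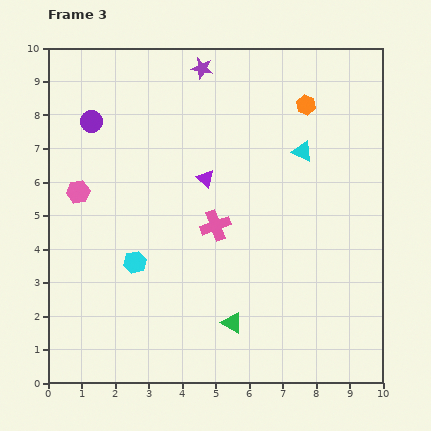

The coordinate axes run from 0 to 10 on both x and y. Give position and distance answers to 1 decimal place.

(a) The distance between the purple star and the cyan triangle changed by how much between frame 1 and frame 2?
-1.6

Distance in frame 1: 6.8. Distance in frame 2: 5.2.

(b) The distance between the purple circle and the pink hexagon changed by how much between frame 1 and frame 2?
-1.8

Distance in frame 1: 5.1. Distance in frame 2: 3.3.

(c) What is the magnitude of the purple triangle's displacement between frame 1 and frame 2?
3.9

The purple triangle moved from (4.3, 6.1) to (4.5, 2.2), a distance of √(0.2² + 3.9²) ≈ 3.9.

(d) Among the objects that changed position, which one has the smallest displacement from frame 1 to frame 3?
the purple triangle

(moved 0.4)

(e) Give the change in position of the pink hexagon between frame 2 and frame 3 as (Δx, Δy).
(-0.5, 0.4)

The pink hexagon was at (1.4, 5.3) in frame 2 and (0.9, 5.7) in frame 3.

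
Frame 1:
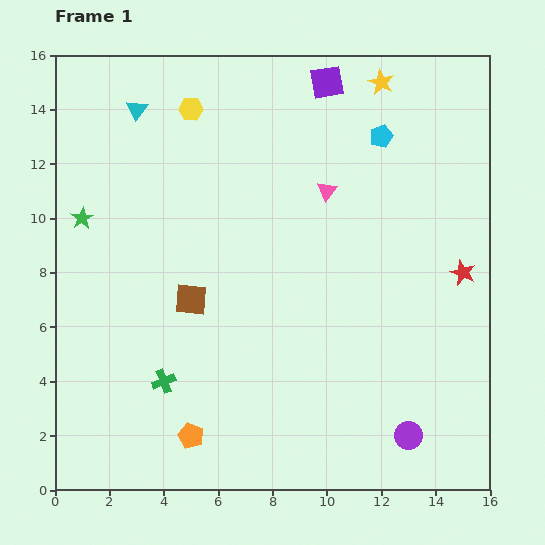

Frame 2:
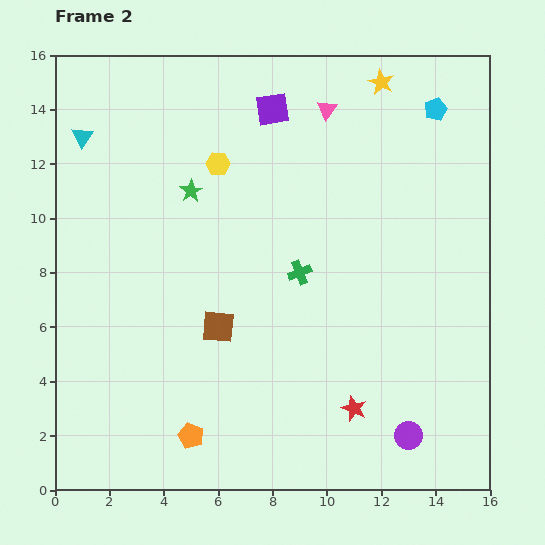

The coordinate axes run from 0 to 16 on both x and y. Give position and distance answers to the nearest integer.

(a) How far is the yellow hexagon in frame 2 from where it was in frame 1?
2

The yellow hexagon moved from (5, 14) to (6, 12), a distance of √(1² + 2²) ≈ 2.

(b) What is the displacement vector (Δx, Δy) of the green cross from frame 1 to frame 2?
(5, 4)

The green cross was at (4, 4) in frame 1 and (9, 8) in frame 2.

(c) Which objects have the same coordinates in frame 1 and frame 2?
the yellow star, the orange pentagon, the purple circle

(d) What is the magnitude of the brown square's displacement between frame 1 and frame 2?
1

The brown square moved from (5, 7) to (6, 6), a distance of √(1² + 1²) ≈ 1.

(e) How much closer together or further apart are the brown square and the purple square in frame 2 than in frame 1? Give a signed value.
-1

Distance in frame 1: 9. Distance in frame 2: 8.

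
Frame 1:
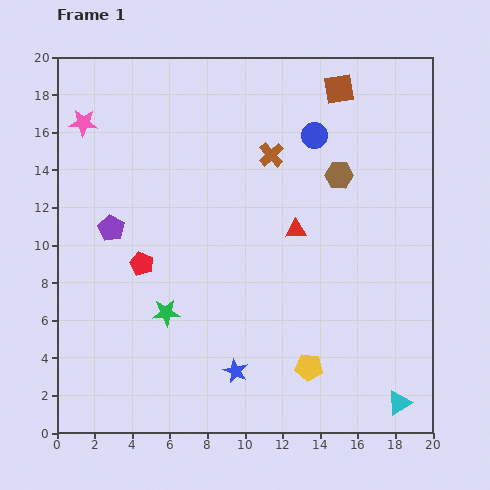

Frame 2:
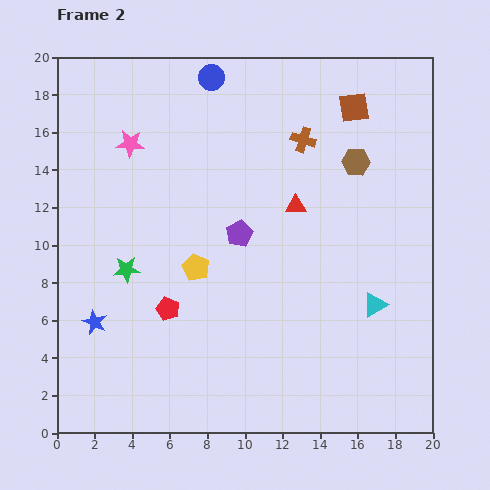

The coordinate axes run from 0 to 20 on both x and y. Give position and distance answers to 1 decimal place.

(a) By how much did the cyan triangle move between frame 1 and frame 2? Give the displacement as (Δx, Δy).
(-1.3, 5.2)

The cyan triangle was at (18.2, 1.6) in frame 1 and (16.9, 6.8) in frame 2.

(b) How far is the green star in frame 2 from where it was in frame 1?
3.1

The green star moved from (5.8, 6.4) to (3.7, 8.7), a distance of √(2.1² + 2.3²) ≈ 3.1.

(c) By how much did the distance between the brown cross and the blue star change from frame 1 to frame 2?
+3.0

Distance in frame 1: 11.7. Distance in frame 2: 14.7.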